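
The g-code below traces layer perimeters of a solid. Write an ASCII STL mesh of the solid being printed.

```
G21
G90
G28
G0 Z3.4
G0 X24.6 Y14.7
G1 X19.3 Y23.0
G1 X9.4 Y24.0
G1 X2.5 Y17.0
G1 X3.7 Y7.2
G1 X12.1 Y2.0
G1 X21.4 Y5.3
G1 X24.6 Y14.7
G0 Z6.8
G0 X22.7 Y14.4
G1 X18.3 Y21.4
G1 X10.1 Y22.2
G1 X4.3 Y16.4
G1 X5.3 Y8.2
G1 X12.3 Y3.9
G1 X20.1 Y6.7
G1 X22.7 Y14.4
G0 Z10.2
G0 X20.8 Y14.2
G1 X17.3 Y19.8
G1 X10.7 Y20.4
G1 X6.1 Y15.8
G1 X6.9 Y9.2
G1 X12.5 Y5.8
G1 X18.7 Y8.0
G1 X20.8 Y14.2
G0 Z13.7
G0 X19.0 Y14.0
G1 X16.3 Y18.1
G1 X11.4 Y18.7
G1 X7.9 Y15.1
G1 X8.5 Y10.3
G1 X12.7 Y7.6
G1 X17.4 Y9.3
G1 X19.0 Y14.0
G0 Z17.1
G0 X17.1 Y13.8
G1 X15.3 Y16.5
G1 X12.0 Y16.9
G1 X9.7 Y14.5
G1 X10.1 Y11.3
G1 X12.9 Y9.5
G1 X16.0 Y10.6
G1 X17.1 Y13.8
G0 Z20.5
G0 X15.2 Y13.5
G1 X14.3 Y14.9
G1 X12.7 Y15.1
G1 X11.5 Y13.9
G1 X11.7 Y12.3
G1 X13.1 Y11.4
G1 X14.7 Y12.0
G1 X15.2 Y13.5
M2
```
solid part
  facet normal 0.0000 0.0000 -1.0000
    outer loop
      vertex 8.8 25.8 0.0
      vertex 20.3 24.6 0.0
      vertex 26.5 14.9 0.0
    endloop
  endfacet
  facet normal 0.0000 0.0000 -1.0000
    outer loop
      vertex 0.7 17.6 0.0
      vertex 8.8 25.8 0.0
      vertex 26.5 14.9 0.0
    endloop
  endfacet
  facet normal 0.0000 0.0000 -1.0000
    outer loop
      vertex 2.1 6.2 0.0
      vertex 0.7 17.6 0.0
      vertex 26.5 14.9 0.0
    endloop
  endfacet
  facet normal 0.0000 0.0000 -1.0000
    outer loop
      vertex 11.9 0.1 0.0
      vertex 2.1 6.2 0.0
      vertex 26.5 14.9 0.0
    endloop
  endfacet
  facet normal 0.0000 0.0000 -1.0000
    outer loop
      vertex 22.8 4.0 0.0
      vertex 11.9 0.1 0.0
      vertex 26.5 14.9 0.0
    endloop
  endfacet
  facet normal 0.7532 0.4814 0.4482
    outer loop
      vertex 26.5 14.9 0.0
      vertex 20.3 24.6 0.0
      vertex 13.3 13.3 23.9
    endloop
  endfacet
  facet normal 0.0928 0.8894 0.4477
    outer loop
      vertex 20.3 24.6 0.0
      vertex 8.8 25.8 0.0
      vertex 13.3 13.3 23.9
    endloop
  endfacet
  facet normal -0.6359 0.6282 0.4483
    outer loop
      vertex 8.8 25.8 0.0
      vertex 0.7 17.6 0.0
      vertex 13.3 13.3 23.9
    endloop
  endfacet
  facet normal -0.8873 -0.1090 0.4482
    outer loop
      vertex 0.7 17.6 0.0
      vertex 2.1 6.2 0.0
      vertex 13.3 13.3 23.9
    endloop
  endfacet
  facet normal -0.4727 -0.7594 0.4471
    outer loop
      vertex 2.1 6.2 0.0
      vertex 11.9 0.1 0.0
      vertex 13.3 13.3 23.9
    endloop
  endfacet
  facet normal 0.3013 -0.8420 0.4474
    outer loop
      vertex 11.9 0.1 0.0
      vertex 22.8 4.0 0.0
      vertex 13.3 13.3 23.9
    endloop
  endfacet
  facet normal 0.8465 -0.2873 0.4483
    outer loop
      vertex 22.8 4.0 0.0
      vertex 26.5 14.9 0.0
      vertex 13.3 13.3 23.9
    endloop
  endfacet
endsolid part

The G0 Z moves step by Δz≈3.4 mm. The G1 loops shrink linearly with z, so the solid tapers from its base footprint up to z≈23.9. Closing with a flat bottom cap and the tapered top and triangulating gives 12 facets — a regular 7-sided pyramid, base circumscribed radius ≈ 13.3 mm, apex at z ≈ 23.9 mm.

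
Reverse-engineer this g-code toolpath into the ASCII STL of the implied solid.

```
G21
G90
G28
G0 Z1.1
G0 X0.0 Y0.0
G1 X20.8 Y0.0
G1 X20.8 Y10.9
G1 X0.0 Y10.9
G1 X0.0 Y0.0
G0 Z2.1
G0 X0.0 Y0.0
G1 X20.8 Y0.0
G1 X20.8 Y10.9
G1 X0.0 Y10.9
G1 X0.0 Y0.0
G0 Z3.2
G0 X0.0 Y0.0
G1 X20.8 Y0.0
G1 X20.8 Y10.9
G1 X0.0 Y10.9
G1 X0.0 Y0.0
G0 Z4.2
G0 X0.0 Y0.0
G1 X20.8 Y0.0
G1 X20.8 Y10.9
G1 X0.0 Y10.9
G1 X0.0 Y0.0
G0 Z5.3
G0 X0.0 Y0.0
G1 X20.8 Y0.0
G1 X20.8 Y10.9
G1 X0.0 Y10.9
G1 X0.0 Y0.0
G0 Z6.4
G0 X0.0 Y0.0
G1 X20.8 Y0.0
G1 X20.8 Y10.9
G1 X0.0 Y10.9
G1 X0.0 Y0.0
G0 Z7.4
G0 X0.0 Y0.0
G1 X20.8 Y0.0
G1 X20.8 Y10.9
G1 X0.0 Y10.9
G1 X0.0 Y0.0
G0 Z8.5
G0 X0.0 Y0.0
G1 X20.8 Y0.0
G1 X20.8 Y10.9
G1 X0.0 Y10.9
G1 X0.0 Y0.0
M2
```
solid part
  facet normal 0.0000 0.0000 -1.0000
    outer loop
      vertex 20.8 10.9 0.0
      vertex 20.8 0.0 0.0
      vertex 0.0 0.0 0.0
    endloop
  endfacet
  facet normal 0.0000 0.0000 -1.0000
    outer loop
      vertex 0.0 10.9 0.0
      vertex 20.8 10.9 0.0
      vertex 0.0 0.0 0.0
    endloop
  endfacet
  facet normal 0.0000 0.0000 1.0000
    outer loop
      vertex 0.0 0.0 8.5
      vertex 20.8 0.0 8.5
      vertex 20.8 10.9 8.5
    endloop
  endfacet
  facet normal 0.0000 0.0000 1.0000
    outer loop
      vertex 0.0 0.0 8.5
      vertex 20.8 10.9 8.5
      vertex 0.0 10.9 8.5
    endloop
  endfacet
  facet normal 0.0000 -1.0000 0.0000
    outer loop
      vertex 0.0 0.0 0.0
      vertex 20.8 0.0 0.0
      vertex 20.8 0.0 8.5
    endloop
  endfacet
  facet normal 0.0000 -1.0000 0.0000
    outer loop
      vertex 0.0 0.0 0.0
      vertex 20.8 0.0 8.5
      vertex 0.0 0.0 8.5
    endloop
  endfacet
  facet normal 0.0000 1.0000 0.0000
    outer loop
      vertex 20.8 10.9 8.5
      vertex 20.8 10.9 0.0
      vertex 0.0 10.9 0.0
    endloop
  endfacet
  facet normal 0.0000 1.0000 0.0000
    outer loop
      vertex 0.0 10.9 8.5
      vertex 20.8 10.9 8.5
      vertex 0.0 10.9 0.0
    endloop
  endfacet
  facet normal -1.0000 0.0000 0.0000
    outer loop
      vertex 0.0 10.9 8.5
      vertex 0.0 10.9 0.0
      vertex 0.0 0.0 0.0
    endloop
  endfacet
  facet normal -1.0000 0.0000 0.0000
    outer loop
      vertex 0.0 0.0 8.5
      vertex 0.0 10.9 8.5
      vertex 0.0 0.0 0.0
    endloop
  endfacet
  facet normal 1.0000 0.0000 0.0000
    outer loop
      vertex 20.8 0.0 0.0
      vertex 20.8 10.9 0.0
      vertex 20.8 10.9 8.5
    endloop
  endfacet
  facet normal 1.0000 0.0000 0.0000
    outer loop
      vertex 20.8 0.0 0.0
      vertex 20.8 10.9 8.5
      vertex 20.8 0.0 8.5
    endloop
  endfacet
endsolid part

The G0 Z moves step by Δz≈1.1 mm. Every layer's G1 loop is the same polygon, so the solid is a straight extrusion of it from z=0 to z≈8.5. Closing with flat bottom and top caps and triangulating gives 12 facets — a rectangular box, roughly 20.8 × 10.9 mm footprint and 8.5 mm tall.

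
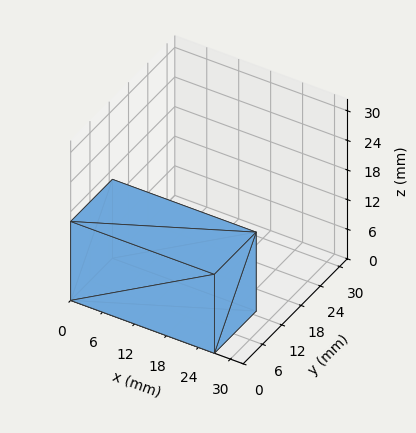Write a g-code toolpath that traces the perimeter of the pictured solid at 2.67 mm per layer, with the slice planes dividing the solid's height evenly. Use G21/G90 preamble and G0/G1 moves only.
Reading the render: the shape is a rectangular box, roughly 27 × 13 mm footprint and 16 mm tall (dimensions read to the nearest mm from the axis ticks). For the g-code, the solid's height is divided into equal slices at the stated Δz and each level perimeter traced with G1 moves after a G0 lift.

; perimeter-only toolpath
G21 ; units = mm
G90 ; absolute positioning
G28 ; home
; layer 1
G0 Z2.67
G0 X0.00 Y0.00
G1 X27.00 Y0.00
G1 X27.00 Y13.00
G1 X0.00 Y13.00
G1 X0.00 Y0.00
; layer 2
G0 Z5.33
G0 X0.00 Y0.00
G1 X27.00 Y0.00
G1 X27.00 Y13.00
G1 X0.00 Y13.00
G1 X0.00 Y0.00
; layer 3
G0 Z8.00
G0 X0.00 Y0.00
G1 X27.00 Y0.00
G1 X27.00 Y13.00
G1 X0.00 Y13.00
G1 X0.00 Y0.00
; layer 4
G0 Z10.67
G0 X0.00 Y0.00
G1 X27.00 Y0.00
G1 X27.00 Y13.00
G1 X0.00 Y13.00
G1 X0.00 Y0.00
; layer 5
G0 Z13.33
G0 X0.00 Y0.00
G1 X27.00 Y0.00
G1 X27.00 Y13.00
G1 X0.00 Y13.00
G1 X0.00 Y0.00
; layer 6
G0 Z16.00
G0 X0.00 Y0.00
G1 X27.00 Y0.00
G1 X27.00 Y13.00
G1 X0.00 Y13.00
G1 X0.00 Y0.00
M2 ; end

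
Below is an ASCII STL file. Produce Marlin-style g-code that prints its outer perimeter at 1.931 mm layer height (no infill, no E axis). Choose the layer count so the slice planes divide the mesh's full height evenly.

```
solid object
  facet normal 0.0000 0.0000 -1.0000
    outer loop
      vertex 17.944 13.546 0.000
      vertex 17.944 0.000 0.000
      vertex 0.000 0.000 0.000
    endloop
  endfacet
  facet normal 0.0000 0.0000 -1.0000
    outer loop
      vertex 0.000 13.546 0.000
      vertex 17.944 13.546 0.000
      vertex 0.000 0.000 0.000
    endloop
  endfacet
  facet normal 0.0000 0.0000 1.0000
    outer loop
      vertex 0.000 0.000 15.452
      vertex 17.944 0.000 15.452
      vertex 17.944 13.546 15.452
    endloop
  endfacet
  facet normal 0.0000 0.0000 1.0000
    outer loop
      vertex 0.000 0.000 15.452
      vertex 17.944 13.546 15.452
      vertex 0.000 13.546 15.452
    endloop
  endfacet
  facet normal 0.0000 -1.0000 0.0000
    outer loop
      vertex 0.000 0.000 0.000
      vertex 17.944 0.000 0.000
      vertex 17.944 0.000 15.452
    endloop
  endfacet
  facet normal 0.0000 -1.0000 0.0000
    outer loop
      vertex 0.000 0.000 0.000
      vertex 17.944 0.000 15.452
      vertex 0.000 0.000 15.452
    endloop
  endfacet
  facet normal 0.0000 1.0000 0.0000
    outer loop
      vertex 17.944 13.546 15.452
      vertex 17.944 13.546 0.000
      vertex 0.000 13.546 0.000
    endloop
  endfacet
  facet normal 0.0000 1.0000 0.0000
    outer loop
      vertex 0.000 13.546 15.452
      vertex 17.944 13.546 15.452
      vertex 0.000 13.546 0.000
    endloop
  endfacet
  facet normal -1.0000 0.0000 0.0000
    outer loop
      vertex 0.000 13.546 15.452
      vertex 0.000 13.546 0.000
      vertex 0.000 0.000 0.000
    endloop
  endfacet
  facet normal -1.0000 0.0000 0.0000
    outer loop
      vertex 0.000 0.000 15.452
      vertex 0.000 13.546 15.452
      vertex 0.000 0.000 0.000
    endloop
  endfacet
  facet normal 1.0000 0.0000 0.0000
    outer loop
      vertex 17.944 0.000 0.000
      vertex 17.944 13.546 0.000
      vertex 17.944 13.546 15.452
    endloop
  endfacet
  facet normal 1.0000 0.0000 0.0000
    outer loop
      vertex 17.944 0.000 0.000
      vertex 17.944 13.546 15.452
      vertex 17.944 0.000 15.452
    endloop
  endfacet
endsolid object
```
; perimeter-only toolpath
G21 ; units = mm
G90 ; absolute positioning
G28 ; home
; layer 1
G0 Z1.931
G0 X0.000 Y0.000
G1 X17.944 Y0.000
G1 X17.944 Y13.546
G1 X0.000 Y13.546
G1 X0.000 Y0.000
; layer 2
G0 Z3.863
G0 X0.000 Y0.000
G1 X17.944 Y0.000
G1 X17.944 Y13.546
G1 X0.000 Y13.546
G1 X0.000 Y0.000
; layer 3
G0 Z5.795
G0 X0.000 Y0.000
G1 X17.944 Y0.000
G1 X17.944 Y13.546
G1 X0.000 Y13.546
G1 X0.000 Y0.000
; layer 4
G0 Z7.726
G0 X0.000 Y0.000
G1 X17.944 Y0.000
G1 X17.944 Y13.546
G1 X0.000 Y13.546
G1 X0.000 Y0.000
; layer 5
G0 Z9.658
G0 X0.000 Y0.000
G1 X17.944 Y0.000
G1 X17.944 Y13.546
G1 X0.000 Y13.546
G1 X0.000 Y0.000
; layer 6
G0 Z11.589
G0 X0.000 Y0.000
G1 X17.944 Y0.000
G1 X17.944 Y13.546
G1 X0.000 Y13.546
G1 X0.000 Y0.000
; layer 7
G0 Z13.521
G0 X0.000 Y0.000
G1 X17.944 Y0.000
G1 X17.944 Y13.546
G1 X0.000 Y13.546
G1 X0.000 Y0.000
; layer 8
G0 Z15.452
G0 X0.000 Y0.000
G1 X17.944 Y0.000
G1 X17.944 Y13.546
G1 X0.000 Y13.546
G1 X0.000 Y0.000
M2 ; end

The solid is a rectangular box, roughly 17.9 × 13.5 mm footprint and 15.5 mm tall. Slicing at Δz = 1.931 mm — 8 equal slices spanning the solid's height, so layer i sits at z = i·h/8 — gives 8 non-empty perimeters. Each is a 4-segment closed polygon; G0 lifts to the layer z and rapids to the start vertex, then G1 traces the edges.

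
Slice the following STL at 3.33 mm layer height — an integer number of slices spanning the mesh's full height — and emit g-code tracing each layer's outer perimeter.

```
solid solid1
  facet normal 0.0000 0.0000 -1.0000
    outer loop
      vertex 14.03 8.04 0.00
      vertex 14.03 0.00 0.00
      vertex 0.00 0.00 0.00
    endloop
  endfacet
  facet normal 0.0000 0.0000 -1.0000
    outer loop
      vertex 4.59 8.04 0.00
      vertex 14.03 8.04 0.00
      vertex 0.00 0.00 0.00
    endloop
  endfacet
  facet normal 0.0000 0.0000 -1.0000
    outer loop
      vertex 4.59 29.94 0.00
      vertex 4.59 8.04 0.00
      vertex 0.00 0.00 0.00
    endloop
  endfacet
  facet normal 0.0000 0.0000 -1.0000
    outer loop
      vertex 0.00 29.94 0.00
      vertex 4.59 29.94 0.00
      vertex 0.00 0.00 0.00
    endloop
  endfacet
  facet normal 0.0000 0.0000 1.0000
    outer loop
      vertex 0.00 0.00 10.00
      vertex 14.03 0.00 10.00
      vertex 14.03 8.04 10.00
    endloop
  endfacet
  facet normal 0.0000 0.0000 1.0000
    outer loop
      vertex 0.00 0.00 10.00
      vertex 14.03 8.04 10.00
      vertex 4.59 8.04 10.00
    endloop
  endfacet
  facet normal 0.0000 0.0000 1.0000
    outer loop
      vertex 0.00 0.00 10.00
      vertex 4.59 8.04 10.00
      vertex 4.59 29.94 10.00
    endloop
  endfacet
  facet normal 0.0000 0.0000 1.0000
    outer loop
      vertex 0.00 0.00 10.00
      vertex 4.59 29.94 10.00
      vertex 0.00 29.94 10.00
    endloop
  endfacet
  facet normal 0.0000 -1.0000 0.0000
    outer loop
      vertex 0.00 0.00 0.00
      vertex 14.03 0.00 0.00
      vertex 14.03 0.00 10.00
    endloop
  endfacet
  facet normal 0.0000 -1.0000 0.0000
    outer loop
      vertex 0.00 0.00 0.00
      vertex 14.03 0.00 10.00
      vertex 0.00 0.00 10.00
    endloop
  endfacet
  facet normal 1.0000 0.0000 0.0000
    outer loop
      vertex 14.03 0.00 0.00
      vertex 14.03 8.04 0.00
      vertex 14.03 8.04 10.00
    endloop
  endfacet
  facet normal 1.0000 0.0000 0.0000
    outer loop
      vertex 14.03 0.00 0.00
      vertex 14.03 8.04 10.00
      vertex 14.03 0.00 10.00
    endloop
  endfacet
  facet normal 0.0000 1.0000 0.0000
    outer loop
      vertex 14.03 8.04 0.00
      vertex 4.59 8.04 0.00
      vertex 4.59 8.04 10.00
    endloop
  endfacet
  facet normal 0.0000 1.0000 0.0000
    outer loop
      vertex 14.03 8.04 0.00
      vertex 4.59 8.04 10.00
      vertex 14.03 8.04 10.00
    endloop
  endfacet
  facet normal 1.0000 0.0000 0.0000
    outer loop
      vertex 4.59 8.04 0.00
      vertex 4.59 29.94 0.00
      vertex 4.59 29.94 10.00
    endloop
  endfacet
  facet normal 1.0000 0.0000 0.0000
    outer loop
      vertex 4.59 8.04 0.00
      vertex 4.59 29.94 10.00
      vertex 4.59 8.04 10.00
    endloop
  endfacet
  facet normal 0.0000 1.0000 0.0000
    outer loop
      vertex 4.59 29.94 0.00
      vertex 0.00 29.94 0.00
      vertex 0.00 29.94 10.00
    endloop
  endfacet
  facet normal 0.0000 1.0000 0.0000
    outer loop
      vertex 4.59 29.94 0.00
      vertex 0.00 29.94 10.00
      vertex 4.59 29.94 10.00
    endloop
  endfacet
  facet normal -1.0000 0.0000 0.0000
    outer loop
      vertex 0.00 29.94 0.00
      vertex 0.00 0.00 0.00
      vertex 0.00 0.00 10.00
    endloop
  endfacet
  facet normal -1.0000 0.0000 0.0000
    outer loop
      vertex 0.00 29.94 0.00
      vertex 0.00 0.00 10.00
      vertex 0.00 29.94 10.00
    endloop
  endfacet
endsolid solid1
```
; perimeter-only toolpath
G21 ; units = mm
G90 ; absolute positioning
G28 ; home
; layer 1
G0 Z3.33
G0 X0.00 Y0.00
G1 X14.03 Y0.00
G1 X14.03 Y8.04
G1 X4.59 Y8.04
G1 X4.59 Y29.94
G1 X0.00 Y29.94
G1 X0.00 Y0.00
; layer 2
G0 Z6.67
G0 X0.00 Y0.00
G1 X14.03 Y0.00
G1 X14.03 Y8.04
G1 X4.59 Y8.04
G1 X4.59 Y29.94
G1 X0.00 Y29.94
G1 X0.00 Y0.00
; layer 3
G0 Z10.00
G0 X0.00 Y0.00
G1 X14.03 Y0.00
G1 X14.03 Y8.04
G1 X4.59 Y8.04
G1 X4.59 Y29.94
G1 X0.00 Y29.94
G1 X0.00 Y0.00
M2 ; end

The solid is an L-shaped prism: outer 14 × 29.9 mm, arm thicknesses ≈ 8.04 mm (horizontal) and 4.59 mm (vertical), extruded 10 mm in z. Slicing at Δz = 3.33 mm — 3 equal slices spanning the solid's height, so layer i sits at z = i·h/3 — gives 3 non-empty perimeters. Each is a 6-segment closed polygon; G0 lifts to the layer z and rapids to the start vertex, then G1 traces the edges.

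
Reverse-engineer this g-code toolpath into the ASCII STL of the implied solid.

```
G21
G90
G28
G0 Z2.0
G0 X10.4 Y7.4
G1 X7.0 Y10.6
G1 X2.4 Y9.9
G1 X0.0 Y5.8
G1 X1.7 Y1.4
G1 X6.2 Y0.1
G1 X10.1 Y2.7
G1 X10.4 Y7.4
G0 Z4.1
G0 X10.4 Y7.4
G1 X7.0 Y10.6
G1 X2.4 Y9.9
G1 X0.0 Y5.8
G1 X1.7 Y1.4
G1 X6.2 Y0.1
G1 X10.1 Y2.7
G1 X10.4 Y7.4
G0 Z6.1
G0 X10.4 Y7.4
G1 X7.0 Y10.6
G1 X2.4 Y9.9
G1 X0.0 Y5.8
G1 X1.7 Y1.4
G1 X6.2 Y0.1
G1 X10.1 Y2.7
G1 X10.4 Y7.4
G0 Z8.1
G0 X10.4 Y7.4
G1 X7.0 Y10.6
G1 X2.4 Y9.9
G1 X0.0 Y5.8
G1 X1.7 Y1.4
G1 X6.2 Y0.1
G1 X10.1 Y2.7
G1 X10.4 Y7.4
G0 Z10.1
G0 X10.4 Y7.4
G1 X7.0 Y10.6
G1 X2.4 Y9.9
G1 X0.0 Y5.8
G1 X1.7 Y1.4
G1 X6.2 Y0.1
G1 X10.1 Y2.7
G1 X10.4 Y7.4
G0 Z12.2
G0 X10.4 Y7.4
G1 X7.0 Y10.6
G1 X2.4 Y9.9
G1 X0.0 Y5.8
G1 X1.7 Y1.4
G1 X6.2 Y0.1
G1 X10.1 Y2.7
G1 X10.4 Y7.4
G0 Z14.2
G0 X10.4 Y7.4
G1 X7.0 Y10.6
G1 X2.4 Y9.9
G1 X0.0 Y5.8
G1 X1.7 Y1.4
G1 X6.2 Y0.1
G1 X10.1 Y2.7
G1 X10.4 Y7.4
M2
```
solid part
  facet normal 0.0000 0.0000 -1.0000
    outer loop
      vertex 2.4 9.9 0.0
      vertex 7.0 10.6 0.0
      vertex 10.4 7.4 0.0
    endloop
  endfacet
  facet normal 0.0000 0.0000 -1.0000
    outer loop
      vertex 0.0 5.8 0.0
      vertex 2.4 9.9 0.0
      vertex 10.4 7.4 0.0
    endloop
  endfacet
  facet normal 0.0000 0.0000 -1.0000
    outer loop
      vertex 1.7 1.4 0.0
      vertex 0.0 5.8 0.0
      vertex 10.4 7.4 0.0
    endloop
  endfacet
  facet normal 0.0000 0.0000 -1.0000
    outer loop
      vertex 6.2 0.1 0.0
      vertex 1.7 1.4 0.0
      vertex 10.4 7.4 0.0
    endloop
  endfacet
  facet normal 0.0000 0.0000 -1.0000
    outer loop
      vertex 10.1 2.7 0.0
      vertex 6.2 0.1 0.0
      vertex 10.4 7.4 0.0
    endloop
  endfacet
  facet normal 0.0000 0.0000 1.0000
    outer loop
      vertex 10.4 7.4 14.2
      vertex 7.0 10.6 14.2
      vertex 2.4 9.9 14.2
    endloop
  endfacet
  facet normal 0.0000 0.0000 1.0000
    outer loop
      vertex 10.4 7.4 14.2
      vertex 2.4 9.9 14.2
      vertex 0.0 5.8 14.2
    endloop
  endfacet
  facet normal 0.0000 0.0000 1.0000
    outer loop
      vertex 10.4 7.4 14.2
      vertex 0.0 5.8 14.2
      vertex 1.7 1.4 14.2
    endloop
  endfacet
  facet normal 0.0000 0.0000 1.0000
    outer loop
      vertex 10.4 7.4 14.2
      vertex 1.7 1.4 14.2
      vertex 6.2 0.1 14.2
    endloop
  endfacet
  facet normal 0.0000 0.0000 1.0000
    outer loop
      vertex 10.4 7.4 14.2
      vertex 6.2 0.1 14.2
      vertex 10.1 2.7 14.2
    endloop
  endfacet
  facet normal 0.6854 0.7282 0.0000
    outer loop
      vertex 10.4 7.4 0.0
      vertex 7.0 10.6 0.0
      vertex 7.0 10.6 14.2
    endloop
  endfacet
  facet normal 0.6854 0.7282 0.0000
    outer loop
      vertex 10.4 7.4 0.0
      vertex 7.0 10.6 14.2
      vertex 10.4 7.4 14.2
    endloop
  endfacet
  facet normal -0.1504 0.9886 0.0000
    outer loop
      vertex 7.0 10.6 0.0
      vertex 2.4 9.9 0.0
      vertex 2.4 9.9 14.2
    endloop
  endfacet
  facet normal -0.1504 0.9886 0.0000
    outer loop
      vertex 7.0 10.6 0.0
      vertex 2.4 9.9 14.2
      vertex 7.0 10.6 14.2
    endloop
  endfacet
  facet normal -0.8630 0.5052 0.0000
    outer loop
      vertex 2.4 9.9 0.0
      vertex 0.0 5.8 0.0
      vertex 0.0 5.8 14.2
    endloop
  endfacet
  facet normal -0.8630 0.5052 0.0000
    outer loop
      vertex 2.4 9.9 0.0
      vertex 0.0 5.8 14.2
      vertex 2.4 9.9 14.2
    endloop
  endfacet
  facet normal -0.9328 -0.3604 0.0000
    outer loop
      vertex 0.0 5.8 0.0
      vertex 1.7 1.4 0.0
      vertex 1.7 1.4 14.2
    endloop
  endfacet
  facet normal -0.9328 -0.3604 0.0000
    outer loop
      vertex 0.0 5.8 0.0
      vertex 1.7 1.4 14.2
      vertex 0.0 5.8 14.2
    endloop
  endfacet
  facet normal -0.2775 -0.9607 0.0000
    outer loop
      vertex 1.7 1.4 0.0
      vertex 6.2 0.1 0.0
      vertex 6.2 0.1 14.2
    endloop
  endfacet
  facet normal -0.2775 -0.9607 0.0000
    outer loop
      vertex 1.7 1.4 0.0
      vertex 6.2 0.1 14.2
      vertex 1.7 1.4 14.2
    endloop
  endfacet
  facet normal 0.5547 -0.8321 0.0000
    outer loop
      vertex 6.2 0.1 0.0
      vertex 10.1 2.7 0.0
      vertex 10.1 2.7 14.2
    endloop
  endfacet
  facet normal 0.5547 -0.8321 0.0000
    outer loop
      vertex 6.2 0.1 0.0
      vertex 10.1 2.7 14.2
      vertex 6.2 0.1 14.2
    endloop
  endfacet
  facet normal 0.9980 -0.0637 0.0000
    outer loop
      vertex 10.1 2.7 0.0
      vertex 10.4 7.4 0.0
      vertex 10.4 7.4 14.2
    endloop
  endfacet
  facet normal 0.9980 -0.0637 0.0000
    outer loop
      vertex 10.1 2.7 0.0
      vertex 10.4 7.4 14.2
      vertex 10.1 2.7 14.2
    endloop
  endfacet
endsolid part

The G0 Z moves step by Δz≈2.0 mm. Every layer's G1 loop is the same polygon, so the solid is a straight extrusion of it from z=0 to z≈14.2. Closing with flat bottom and top caps and triangulating gives 24 facets — a regular 7-sided prism (a cylinder approximated with 7 flat sides), circumscribed radius ≈ 5.4 mm, height ≈ 14.2 mm.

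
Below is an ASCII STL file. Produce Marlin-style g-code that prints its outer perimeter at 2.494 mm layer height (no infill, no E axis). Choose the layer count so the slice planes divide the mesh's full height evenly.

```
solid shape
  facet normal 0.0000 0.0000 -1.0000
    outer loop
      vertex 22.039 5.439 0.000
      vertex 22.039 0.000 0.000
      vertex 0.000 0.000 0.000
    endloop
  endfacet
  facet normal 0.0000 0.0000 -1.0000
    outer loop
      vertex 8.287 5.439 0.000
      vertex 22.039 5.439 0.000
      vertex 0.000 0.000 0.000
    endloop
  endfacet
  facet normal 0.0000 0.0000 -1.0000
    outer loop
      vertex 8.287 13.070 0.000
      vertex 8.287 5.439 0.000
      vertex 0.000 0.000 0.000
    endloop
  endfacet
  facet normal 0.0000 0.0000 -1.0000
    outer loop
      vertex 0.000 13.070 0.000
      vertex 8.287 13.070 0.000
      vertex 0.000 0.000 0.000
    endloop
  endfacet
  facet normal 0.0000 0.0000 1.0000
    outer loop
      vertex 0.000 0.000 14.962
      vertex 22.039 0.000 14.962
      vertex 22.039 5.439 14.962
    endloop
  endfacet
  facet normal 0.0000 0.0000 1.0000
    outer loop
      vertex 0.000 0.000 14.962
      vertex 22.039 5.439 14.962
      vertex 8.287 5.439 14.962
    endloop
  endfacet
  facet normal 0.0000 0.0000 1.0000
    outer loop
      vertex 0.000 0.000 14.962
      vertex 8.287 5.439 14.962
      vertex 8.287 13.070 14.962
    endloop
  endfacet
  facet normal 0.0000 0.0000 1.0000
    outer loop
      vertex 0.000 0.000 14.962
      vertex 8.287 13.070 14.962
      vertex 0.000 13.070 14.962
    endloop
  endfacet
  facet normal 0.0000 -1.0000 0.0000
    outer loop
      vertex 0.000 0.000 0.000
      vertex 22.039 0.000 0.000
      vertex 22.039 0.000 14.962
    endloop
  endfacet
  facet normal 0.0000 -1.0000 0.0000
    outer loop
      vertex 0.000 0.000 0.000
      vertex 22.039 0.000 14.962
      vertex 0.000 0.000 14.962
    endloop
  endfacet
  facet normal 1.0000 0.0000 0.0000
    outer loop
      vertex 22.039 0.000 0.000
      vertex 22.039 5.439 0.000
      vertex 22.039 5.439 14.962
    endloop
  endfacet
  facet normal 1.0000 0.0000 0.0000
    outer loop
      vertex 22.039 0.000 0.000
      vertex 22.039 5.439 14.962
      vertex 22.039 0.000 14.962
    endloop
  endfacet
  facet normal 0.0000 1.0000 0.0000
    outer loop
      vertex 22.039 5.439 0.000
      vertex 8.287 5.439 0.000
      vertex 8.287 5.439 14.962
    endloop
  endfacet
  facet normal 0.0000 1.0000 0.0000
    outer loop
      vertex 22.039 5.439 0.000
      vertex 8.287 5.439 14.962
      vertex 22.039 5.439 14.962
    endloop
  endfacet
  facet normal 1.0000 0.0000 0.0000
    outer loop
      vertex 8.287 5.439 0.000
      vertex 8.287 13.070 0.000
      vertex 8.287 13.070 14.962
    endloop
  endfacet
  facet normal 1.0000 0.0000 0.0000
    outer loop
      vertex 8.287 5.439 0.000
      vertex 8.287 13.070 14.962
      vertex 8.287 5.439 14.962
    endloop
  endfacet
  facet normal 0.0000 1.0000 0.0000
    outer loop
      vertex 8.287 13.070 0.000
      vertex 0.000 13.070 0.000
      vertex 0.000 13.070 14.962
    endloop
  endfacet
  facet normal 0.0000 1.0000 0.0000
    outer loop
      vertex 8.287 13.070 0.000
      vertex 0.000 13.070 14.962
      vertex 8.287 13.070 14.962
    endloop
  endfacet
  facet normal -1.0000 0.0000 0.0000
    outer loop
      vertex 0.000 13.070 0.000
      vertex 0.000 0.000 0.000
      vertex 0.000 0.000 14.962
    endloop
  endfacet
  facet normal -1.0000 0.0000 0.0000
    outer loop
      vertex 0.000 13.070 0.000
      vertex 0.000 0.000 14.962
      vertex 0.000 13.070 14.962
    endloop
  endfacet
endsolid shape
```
; perimeter-only toolpath
G21 ; units = mm
G90 ; absolute positioning
G28 ; home
; layer 1
G0 Z2.494
G0 X0.000 Y0.000
G1 X22.039 Y0.000
G1 X22.039 Y5.439
G1 X8.287 Y5.439
G1 X8.287 Y13.070
G1 X0.000 Y13.070
G1 X0.000 Y0.000
; layer 2
G0 Z4.987
G0 X0.000 Y0.000
G1 X22.039 Y0.000
G1 X22.039 Y5.439
G1 X8.287 Y5.439
G1 X8.287 Y13.070
G1 X0.000 Y13.070
G1 X0.000 Y0.000
; layer 3
G0 Z7.481
G0 X0.000 Y0.000
G1 X22.039 Y0.000
G1 X22.039 Y5.439
G1 X8.287 Y5.439
G1 X8.287 Y13.070
G1 X0.000 Y13.070
G1 X0.000 Y0.000
; layer 4
G0 Z9.975
G0 X0.000 Y0.000
G1 X22.039 Y0.000
G1 X22.039 Y5.439
G1 X8.287 Y5.439
G1 X8.287 Y13.070
G1 X0.000 Y13.070
G1 X0.000 Y0.000
; layer 5
G0 Z12.468
G0 X0.000 Y0.000
G1 X22.039 Y0.000
G1 X22.039 Y5.439
G1 X8.287 Y5.439
G1 X8.287 Y13.070
G1 X0.000 Y13.070
G1 X0.000 Y0.000
; layer 6
G0 Z14.962
G0 X0.000 Y0.000
G1 X22.039 Y0.000
G1 X22.039 Y5.439
G1 X8.287 Y5.439
G1 X8.287 Y13.070
G1 X0.000 Y13.070
G1 X0.000 Y0.000
M2 ; end

The solid is an L-shaped prism: outer 22 × 13.1 mm, arm thicknesses ≈ 5.44 mm (horizontal) and 8.29 mm (vertical), extruded 15 mm in z. Slicing at Δz = 2.494 mm — 6 equal slices spanning the solid's height, so layer i sits at z = i·h/6 — gives 6 non-empty perimeters. Each is a 6-segment closed polygon; G0 lifts to the layer z and rapids to the start vertex, then G1 traces the edges.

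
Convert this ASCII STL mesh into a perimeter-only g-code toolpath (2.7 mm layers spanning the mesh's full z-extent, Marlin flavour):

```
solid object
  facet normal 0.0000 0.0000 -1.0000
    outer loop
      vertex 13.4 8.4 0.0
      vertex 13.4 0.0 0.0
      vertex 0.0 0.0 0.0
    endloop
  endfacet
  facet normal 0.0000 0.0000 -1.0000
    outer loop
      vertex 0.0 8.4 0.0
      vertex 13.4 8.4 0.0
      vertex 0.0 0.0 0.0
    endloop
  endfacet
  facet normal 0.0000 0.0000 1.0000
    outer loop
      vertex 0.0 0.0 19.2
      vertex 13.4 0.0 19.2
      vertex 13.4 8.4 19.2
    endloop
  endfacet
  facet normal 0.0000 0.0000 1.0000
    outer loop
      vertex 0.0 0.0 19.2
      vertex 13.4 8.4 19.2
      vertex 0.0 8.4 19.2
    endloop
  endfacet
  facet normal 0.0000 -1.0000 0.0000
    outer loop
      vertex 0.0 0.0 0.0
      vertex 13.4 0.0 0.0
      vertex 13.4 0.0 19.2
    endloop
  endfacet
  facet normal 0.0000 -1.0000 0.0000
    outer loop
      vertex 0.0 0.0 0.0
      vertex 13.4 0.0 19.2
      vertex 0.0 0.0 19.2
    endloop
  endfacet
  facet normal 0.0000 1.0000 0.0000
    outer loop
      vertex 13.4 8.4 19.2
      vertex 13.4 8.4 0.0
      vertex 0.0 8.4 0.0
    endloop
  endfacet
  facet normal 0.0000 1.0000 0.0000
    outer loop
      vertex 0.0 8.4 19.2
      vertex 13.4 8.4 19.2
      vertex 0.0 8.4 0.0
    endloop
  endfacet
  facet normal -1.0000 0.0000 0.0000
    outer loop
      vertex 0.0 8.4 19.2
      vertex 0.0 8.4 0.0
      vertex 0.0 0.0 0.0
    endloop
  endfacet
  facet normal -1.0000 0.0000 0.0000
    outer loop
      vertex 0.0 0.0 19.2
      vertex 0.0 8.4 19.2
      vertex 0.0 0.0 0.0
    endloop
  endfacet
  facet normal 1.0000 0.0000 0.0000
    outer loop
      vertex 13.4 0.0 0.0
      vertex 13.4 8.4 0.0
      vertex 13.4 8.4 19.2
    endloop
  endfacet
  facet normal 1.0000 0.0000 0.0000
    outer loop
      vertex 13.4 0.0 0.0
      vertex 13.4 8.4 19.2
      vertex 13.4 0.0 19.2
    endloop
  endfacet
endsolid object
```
; perimeter-only toolpath
G21 ; units = mm
G90 ; absolute positioning
G28 ; home
; layer 1
G0 Z2.7
G0 X0.0 Y0.0
G1 X13.4 Y0.0
G1 X13.4 Y8.4
G1 X0.0 Y8.4
G1 X0.0 Y0.0
; layer 2
G0 Z5.5
G0 X0.0 Y0.0
G1 X13.4 Y0.0
G1 X13.4 Y8.4
G1 X0.0 Y8.4
G1 X0.0 Y0.0
; layer 3
G0 Z8.2
G0 X0.0 Y0.0
G1 X13.4 Y0.0
G1 X13.4 Y8.4
G1 X0.0 Y8.4
G1 X0.0 Y0.0
; layer 4
G0 Z11.0
G0 X0.0 Y0.0
G1 X13.4 Y0.0
G1 X13.4 Y8.4
G1 X0.0 Y8.4
G1 X0.0 Y0.0
; layer 5
G0 Z13.7
G0 X0.0 Y0.0
G1 X13.4 Y0.0
G1 X13.4 Y8.4
G1 X0.0 Y8.4
G1 X0.0 Y0.0
; layer 6
G0 Z16.5
G0 X0.0 Y0.0
G1 X13.4 Y0.0
G1 X13.4 Y8.4
G1 X0.0 Y8.4
G1 X0.0 Y0.0
; layer 7
G0 Z19.2
G0 X0.0 Y0.0
G1 X13.4 Y0.0
G1 X13.4 Y8.4
G1 X0.0 Y8.4
G1 X0.0 Y0.0
M2 ; end

The solid is a rectangular box, roughly 13.4 × 8.4 mm footprint and 19.2 mm tall. Slicing at Δz = 2.7 mm — 7 equal slices spanning the solid's height, so layer i sits at z = i·h/7 — gives 7 non-empty perimeters. Each is a 4-segment closed polygon; G0 lifts to the layer z and rapids to the start vertex, then G1 traces the edges.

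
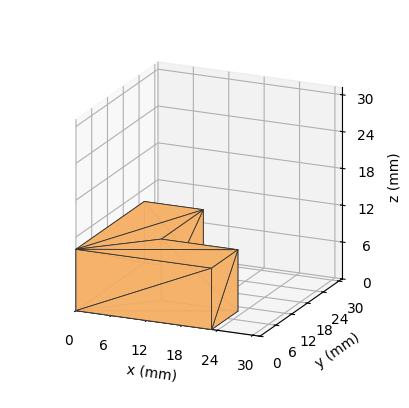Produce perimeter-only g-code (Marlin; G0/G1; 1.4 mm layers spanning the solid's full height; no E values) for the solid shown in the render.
Reading the render: the shape is an L-shaped prism: outer 23 × 26 mm, arm thicknesses ≈ 10 mm (horizontal) and 10 mm (vertical), extruded 10 mm in z (dimensions read to the nearest mm from the axis ticks). For the g-code, the solid's height is divided into equal slices at the stated Δz and each level perimeter traced with G1 moves after a G0 lift.

; perimeter-only toolpath
G21 ; units = mm
G90 ; absolute positioning
G28 ; home
; layer 1
G0 Z1.4
G0 X0.0 Y0.0
G1 X23.0 Y0.0
G1 X23.0 Y10.0
G1 X10.0 Y10.0
G1 X10.0 Y26.0
G1 X0.0 Y26.0
G1 X0.0 Y0.0
; layer 2
G0 Z2.9
G0 X0.0 Y0.0
G1 X23.0 Y0.0
G1 X23.0 Y10.0
G1 X10.0 Y10.0
G1 X10.0 Y26.0
G1 X0.0 Y26.0
G1 X0.0 Y0.0
; layer 3
G0 Z4.3
G0 X0.0 Y0.0
G1 X23.0 Y0.0
G1 X23.0 Y10.0
G1 X10.0 Y10.0
G1 X10.0 Y26.0
G1 X0.0 Y26.0
G1 X0.0 Y0.0
; layer 4
G0 Z5.7
G0 X0.0 Y0.0
G1 X23.0 Y0.0
G1 X23.0 Y10.0
G1 X10.0 Y10.0
G1 X10.0 Y26.0
G1 X0.0 Y26.0
G1 X0.0 Y0.0
; layer 5
G0 Z7.1
G0 X0.0 Y0.0
G1 X23.0 Y0.0
G1 X23.0 Y10.0
G1 X10.0 Y10.0
G1 X10.0 Y26.0
G1 X0.0 Y26.0
G1 X0.0 Y0.0
; layer 6
G0 Z8.6
G0 X0.0 Y0.0
G1 X23.0 Y0.0
G1 X23.0 Y10.0
G1 X10.0 Y10.0
G1 X10.0 Y26.0
G1 X0.0 Y26.0
G1 X0.0 Y0.0
; layer 7
G0 Z10.0
G0 X0.0 Y0.0
G1 X23.0 Y0.0
G1 X23.0 Y10.0
G1 X10.0 Y10.0
G1 X10.0 Y26.0
G1 X0.0 Y26.0
G1 X0.0 Y0.0
M2 ; end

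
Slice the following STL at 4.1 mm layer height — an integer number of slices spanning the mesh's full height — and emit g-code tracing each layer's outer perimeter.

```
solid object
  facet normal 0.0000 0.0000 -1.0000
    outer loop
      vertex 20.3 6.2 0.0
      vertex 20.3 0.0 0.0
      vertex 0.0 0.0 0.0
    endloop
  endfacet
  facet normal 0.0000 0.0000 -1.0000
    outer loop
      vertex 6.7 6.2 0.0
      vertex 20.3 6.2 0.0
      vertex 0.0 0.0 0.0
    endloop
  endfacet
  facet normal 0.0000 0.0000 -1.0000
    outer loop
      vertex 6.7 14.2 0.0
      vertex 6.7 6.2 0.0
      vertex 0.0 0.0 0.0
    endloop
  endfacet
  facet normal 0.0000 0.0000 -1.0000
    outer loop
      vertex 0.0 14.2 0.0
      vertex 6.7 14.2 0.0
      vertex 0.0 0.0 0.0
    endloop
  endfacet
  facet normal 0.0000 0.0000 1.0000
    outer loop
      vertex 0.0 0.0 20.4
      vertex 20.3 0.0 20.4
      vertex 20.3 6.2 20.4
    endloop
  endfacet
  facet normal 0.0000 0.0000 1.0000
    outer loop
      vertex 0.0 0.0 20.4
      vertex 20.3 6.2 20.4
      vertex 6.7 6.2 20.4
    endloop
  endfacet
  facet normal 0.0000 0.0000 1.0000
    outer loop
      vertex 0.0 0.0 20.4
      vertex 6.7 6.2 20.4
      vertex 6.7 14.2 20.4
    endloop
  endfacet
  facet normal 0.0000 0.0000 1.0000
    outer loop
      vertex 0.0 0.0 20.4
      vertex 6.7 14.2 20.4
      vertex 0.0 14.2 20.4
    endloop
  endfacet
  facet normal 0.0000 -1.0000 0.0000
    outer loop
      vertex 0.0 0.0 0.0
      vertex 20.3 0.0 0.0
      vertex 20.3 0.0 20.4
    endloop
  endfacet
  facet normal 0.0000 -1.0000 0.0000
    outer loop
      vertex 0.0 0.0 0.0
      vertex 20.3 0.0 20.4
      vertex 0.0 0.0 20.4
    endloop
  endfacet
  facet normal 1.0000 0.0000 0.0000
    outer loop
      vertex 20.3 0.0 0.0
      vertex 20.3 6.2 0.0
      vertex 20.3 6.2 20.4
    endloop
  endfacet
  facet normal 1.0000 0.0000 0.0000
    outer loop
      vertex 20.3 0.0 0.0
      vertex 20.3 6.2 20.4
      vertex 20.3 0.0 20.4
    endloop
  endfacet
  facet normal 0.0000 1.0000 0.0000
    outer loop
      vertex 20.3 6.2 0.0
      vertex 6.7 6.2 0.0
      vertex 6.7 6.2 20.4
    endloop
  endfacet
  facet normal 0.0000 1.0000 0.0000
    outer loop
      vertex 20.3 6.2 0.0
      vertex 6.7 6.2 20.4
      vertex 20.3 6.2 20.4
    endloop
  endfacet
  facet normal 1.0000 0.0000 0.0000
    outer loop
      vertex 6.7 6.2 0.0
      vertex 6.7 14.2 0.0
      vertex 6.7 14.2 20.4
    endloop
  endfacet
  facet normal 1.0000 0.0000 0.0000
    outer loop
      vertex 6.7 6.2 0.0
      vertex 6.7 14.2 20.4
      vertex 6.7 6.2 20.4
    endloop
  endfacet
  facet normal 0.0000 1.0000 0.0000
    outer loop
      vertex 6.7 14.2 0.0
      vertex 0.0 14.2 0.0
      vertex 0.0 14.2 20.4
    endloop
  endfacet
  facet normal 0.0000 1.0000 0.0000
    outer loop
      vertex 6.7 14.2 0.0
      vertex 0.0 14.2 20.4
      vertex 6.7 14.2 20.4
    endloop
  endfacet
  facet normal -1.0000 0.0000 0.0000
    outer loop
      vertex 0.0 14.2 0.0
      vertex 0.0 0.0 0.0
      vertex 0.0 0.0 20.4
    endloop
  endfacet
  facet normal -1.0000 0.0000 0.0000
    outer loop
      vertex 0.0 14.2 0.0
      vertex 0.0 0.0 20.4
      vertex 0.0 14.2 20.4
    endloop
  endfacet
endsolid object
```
; perimeter-only toolpath
G21 ; units = mm
G90 ; absolute positioning
G28 ; home
; layer 1
G0 Z4.1
G0 X0.0 Y0.0
G1 X20.3 Y0.0
G1 X20.3 Y6.2
G1 X6.7 Y6.2
G1 X6.7 Y14.2
G1 X0.0 Y14.2
G1 X0.0 Y0.0
; layer 2
G0 Z8.2
G0 X0.0 Y0.0
G1 X20.3 Y0.0
G1 X20.3 Y6.2
G1 X6.7 Y6.2
G1 X6.7 Y14.2
G1 X0.0 Y14.2
G1 X0.0 Y0.0
; layer 3
G0 Z12.2
G0 X0.0 Y0.0
G1 X20.3 Y0.0
G1 X20.3 Y6.2
G1 X6.7 Y6.2
G1 X6.7 Y14.2
G1 X0.0 Y14.2
G1 X0.0 Y0.0
; layer 4
G0 Z16.3
G0 X0.0 Y0.0
G1 X20.3 Y0.0
G1 X20.3 Y6.2
G1 X6.7 Y6.2
G1 X6.7 Y14.2
G1 X0.0 Y14.2
G1 X0.0 Y0.0
; layer 5
G0 Z20.4
G0 X0.0 Y0.0
G1 X20.3 Y0.0
G1 X20.3 Y6.2
G1 X6.7 Y6.2
G1 X6.7 Y14.2
G1 X0.0 Y14.2
G1 X0.0 Y0.0
M2 ; end

The solid is an L-shaped prism: outer 20.3 × 14.2 mm, arm thicknesses ≈ 6.2 mm (horizontal) and 6.7 mm (vertical), extruded 20.4 mm in z. Slicing at Δz = 4.1 mm — 5 equal slices spanning the solid's height, so layer i sits at z = i·h/5 — gives 5 non-empty perimeters. Each is a 6-segment closed polygon; G0 lifts to the layer z and rapids to the start vertex, then G1 traces the edges.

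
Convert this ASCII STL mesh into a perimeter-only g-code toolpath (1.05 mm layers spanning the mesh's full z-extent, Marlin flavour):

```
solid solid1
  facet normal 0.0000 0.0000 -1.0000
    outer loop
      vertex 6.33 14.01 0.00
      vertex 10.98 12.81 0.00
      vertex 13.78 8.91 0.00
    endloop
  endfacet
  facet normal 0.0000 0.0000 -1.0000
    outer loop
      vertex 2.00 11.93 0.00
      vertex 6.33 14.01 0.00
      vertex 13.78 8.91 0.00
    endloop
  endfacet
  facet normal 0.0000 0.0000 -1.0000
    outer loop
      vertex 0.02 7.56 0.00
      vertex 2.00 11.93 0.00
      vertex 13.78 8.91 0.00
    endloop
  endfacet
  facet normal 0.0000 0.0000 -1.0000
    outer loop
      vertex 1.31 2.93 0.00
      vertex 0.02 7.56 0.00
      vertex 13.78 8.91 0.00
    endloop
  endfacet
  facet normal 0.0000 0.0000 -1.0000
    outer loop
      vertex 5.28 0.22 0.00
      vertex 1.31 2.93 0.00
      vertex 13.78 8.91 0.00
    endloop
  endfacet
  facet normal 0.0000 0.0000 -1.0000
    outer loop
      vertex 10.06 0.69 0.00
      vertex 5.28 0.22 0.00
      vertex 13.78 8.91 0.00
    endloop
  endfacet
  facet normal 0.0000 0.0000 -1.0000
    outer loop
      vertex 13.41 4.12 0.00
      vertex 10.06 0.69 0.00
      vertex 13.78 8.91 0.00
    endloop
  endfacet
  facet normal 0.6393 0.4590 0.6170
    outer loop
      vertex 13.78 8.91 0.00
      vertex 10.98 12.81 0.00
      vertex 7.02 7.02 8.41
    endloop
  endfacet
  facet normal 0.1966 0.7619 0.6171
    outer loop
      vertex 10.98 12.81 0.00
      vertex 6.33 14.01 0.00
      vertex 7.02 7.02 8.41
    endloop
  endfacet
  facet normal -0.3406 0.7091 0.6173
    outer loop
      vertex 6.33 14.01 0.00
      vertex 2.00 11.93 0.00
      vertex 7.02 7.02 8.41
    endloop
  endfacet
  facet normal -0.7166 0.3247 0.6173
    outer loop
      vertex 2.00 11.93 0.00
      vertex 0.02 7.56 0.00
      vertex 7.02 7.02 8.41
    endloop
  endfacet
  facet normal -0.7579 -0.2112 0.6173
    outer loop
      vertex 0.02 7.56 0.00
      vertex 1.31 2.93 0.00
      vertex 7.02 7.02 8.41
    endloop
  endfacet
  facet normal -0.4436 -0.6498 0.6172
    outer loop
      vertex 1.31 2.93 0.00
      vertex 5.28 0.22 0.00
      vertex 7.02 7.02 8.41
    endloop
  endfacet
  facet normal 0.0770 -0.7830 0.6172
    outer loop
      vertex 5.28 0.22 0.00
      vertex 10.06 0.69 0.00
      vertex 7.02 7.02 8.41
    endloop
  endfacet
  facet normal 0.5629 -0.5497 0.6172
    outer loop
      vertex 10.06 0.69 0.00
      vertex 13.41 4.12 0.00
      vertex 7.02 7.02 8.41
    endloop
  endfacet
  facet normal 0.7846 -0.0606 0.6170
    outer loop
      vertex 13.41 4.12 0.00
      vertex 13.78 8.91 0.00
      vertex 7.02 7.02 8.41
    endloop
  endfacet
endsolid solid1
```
; perimeter-only toolpath
G21 ; units = mm
G90 ; absolute positioning
G28 ; home
; layer 1
G0 Z1.05
G0 X12.93 Y8.67
G1 X10.48 Y12.09
G1 X6.42 Y13.14
G1 X2.63 Y11.32
G1 X0.89 Y7.49
G1 X2.02 Y3.44
G1 X5.50 Y1.07
G1 X9.68 Y1.48
G1 X12.61 Y4.48
G1 X12.93 Y8.67
; layer 2
G0 Z2.10
G0 X12.09 Y8.44
G1 X9.99 Y11.36
G1 X6.50 Y12.26
G1 X3.25 Y10.70
G1 X1.77 Y7.42
G1 X2.74 Y3.95
G1 X5.71 Y1.92
G1 X9.30 Y2.27
G1 X11.81 Y4.84
G1 X12.09 Y8.44
; layer 3
G0 Z3.15
G0 X11.24 Y8.20
G1 X9.50 Y10.64
G1 X6.59 Y11.39
G1 X3.88 Y10.09
G1 X2.65 Y7.36
G1 X3.45 Y4.46
G1 X5.93 Y2.77
G1 X8.92 Y3.06
G1 X11.01 Y5.21
G1 X11.24 Y8.20
; layer 4
G0 Z4.21
G0 X10.40 Y7.96
G1 X9.00 Y9.91
G1 X6.67 Y10.52
G1 X4.51 Y9.47
G1 X3.52 Y7.29
G1 X4.17 Y4.97
G1 X6.15 Y3.62
G1 X8.54 Y3.85
G1 X10.21 Y5.57
G1 X10.40 Y7.96
; layer 5
G0 Z5.26
G0 X9.55 Y7.73
G1 X8.50 Y9.19
G1 X6.76 Y9.64
G1 X5.14 Y8.86
G1 X4.39 Y7.22
G1 X4.88 Y5.49
G1 X6.37 Y4.47
G1 X8.16 Y4.65
G1 X9.42 Y5.93
G1 X9.55 Y7.73
; layer 6
G0 Z6.31
G0 X8.71 Y7.49
G1 X8.01 Y8.47
G1 X6.85 Y8.77
G1 X5.76 Y8.25
G1 X5.27 Y7.15
G1 X5.59 Y6.00
G1 X6.58 Y5.32
G1 X7.78 Y5.44
G1 X8.62 Y6.29
G1 X8.71 Y7.49
; layer 7
G0 Z7.36
G0 X7.87 Y7.26
G1 X7.52 Y7.74
G1 X6.93 Y7.89
G1 X6.39 Y7.63
G1 X6.15 Y7.09
G1 X6.31 Y6.51
G1 X6.80 Y6.17
G1 X7.40 Y6.23
G1 X7.82 Y6.66
G1 X7.87 Y7.26
M2 ; end

The solid is a regular 9-sided pyramid, base circumscribed radius ≈ 7.02 mm, apex at z ≈ 8.41 mm. Slicing at Δz = 1.05 mm — 8 equal slices spanning the solid's height, so layer i sits at z = i·h/8 — gives 7 non-empty perimeters. Each is a 9-segment closed polygon; G0 lifts to the layer z and rapids to the start vertex, then G1 traces the edges. The cross-section shrinks linearly with z (the slice at the apex is degenerate and omitted).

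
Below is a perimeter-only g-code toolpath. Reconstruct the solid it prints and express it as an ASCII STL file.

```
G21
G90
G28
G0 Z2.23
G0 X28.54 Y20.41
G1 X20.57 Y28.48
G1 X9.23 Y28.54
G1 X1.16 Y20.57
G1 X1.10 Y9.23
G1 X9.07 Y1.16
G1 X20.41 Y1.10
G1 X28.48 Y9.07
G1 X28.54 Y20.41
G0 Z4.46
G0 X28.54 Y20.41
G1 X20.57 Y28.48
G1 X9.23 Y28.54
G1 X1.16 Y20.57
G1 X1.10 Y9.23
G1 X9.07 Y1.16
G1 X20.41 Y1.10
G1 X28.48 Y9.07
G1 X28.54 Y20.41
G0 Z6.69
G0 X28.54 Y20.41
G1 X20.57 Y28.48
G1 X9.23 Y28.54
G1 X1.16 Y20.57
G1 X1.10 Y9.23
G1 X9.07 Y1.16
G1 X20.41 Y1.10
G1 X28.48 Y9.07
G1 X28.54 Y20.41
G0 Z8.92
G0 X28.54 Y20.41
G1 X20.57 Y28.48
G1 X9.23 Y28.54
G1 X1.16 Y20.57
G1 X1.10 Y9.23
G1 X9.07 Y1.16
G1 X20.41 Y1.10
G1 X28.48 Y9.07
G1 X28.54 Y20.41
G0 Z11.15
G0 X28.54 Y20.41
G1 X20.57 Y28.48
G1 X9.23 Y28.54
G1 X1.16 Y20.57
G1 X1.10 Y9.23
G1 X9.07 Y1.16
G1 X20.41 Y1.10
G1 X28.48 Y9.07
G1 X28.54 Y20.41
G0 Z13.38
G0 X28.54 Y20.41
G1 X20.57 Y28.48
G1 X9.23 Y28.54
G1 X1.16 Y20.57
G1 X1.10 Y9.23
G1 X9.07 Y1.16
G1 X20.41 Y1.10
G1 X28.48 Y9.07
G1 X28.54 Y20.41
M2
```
solid part
  facet normal 0.0000 0.0000 -1.0000
    outer loop
      vertex 9.23 28.54 0.00
      vertex 20.57 28.48 0.00
      vertex 28.54 20.41 0.00
    endloop
  endfacet
  facet normal 0.0000 0.0000 -1.0000
    outer loop
      vertex 1.16 20.57 0.00
      vertex 9.23 28.54 0.00
      vertex 28.54 20.41 0.00
    endloop
  endfacet
  facet normal 0.0000 0.0000 -1.0000
    outer loop
      vertex 1.10 9.23 0.00
      vertex 1.16 20.57 0.00
      vertex 28.54 20.41 0.00
    endloop
  endfacet
  facet normal 0.0000 0.0000 -1.0000
    outer loop
      vertex 9.07 1.16 0.00
      vertex 1.10 9.23 0.00
      vertex 28.54 20.41 0.00
    endloop
  endfacet
  facet normal 0.0000 0.0000 -1.0000
    outer loop
      vertex 20.41 1.10 0.00
      vertex 9.07 1.16 0.00
      vertex 28.54 20.41 0.00
    endloop
  endfacet
  facet normal 0.0000 0.0000 -1.0000
    outer loop
      vertex 28.48 9.07 0.00
      vertex 20.41 1.10 0.00
      vertex 28.54 20.41 0.00
    endloop
  endfacet
  facet normal 0.0000 0.0000 1.0000
    outer loop
      vertex 28.54 20.41 13.38
      vertex 20.57 28.48 13.38
      vertex 9.23 28.54 13.38
    endloop
  endfacet
  facet normal 0.0000 0.0000 1.0000
    outer loop
      vertex 28.54 20.41 13.38
      vertex 9.23 28.54 13.38
      vertex 1.16 20.57 13.38
    endloop
  endfacet
  facet normal 0.0000 0.0000 1.0000
    outer loop
      vertex 28.54 20.41 13.38
      vertex 1.16 20.57 13.38
      vertex 1.10 9.23 13.38
    endloop
  endfacet
  facet normal 0.0000 0.0000 1.0000
    outer loop
      vertex 28.54 20.41 13.38
      vertex 1.10 9.23 13.38
      vertex 9.07 1.16 13.38
    endloop
  endfacet
  facet normal 0.0000 0.0000 1.0000
    outer loop
      vertex 28.54 20.41 13.38
      vertex 9.07 1.16 13.38
      vertex 20.41 1.10 13.38
    endloop
  endfacet
  facet normal 0.0000 0.0000 1.0000
    outer loop
      vertex 28.54 20.41 13.38
      vertex 20.41 1.10 13.38
      vertex 28.48 9.07 13.38
    endloop
  endfacet
  facet normal 0.7115 0.7027 0.0000
    outer loop
      vertex 28.54 20.41 0.00
      vertex 20.57 28.48 0.00
      vertex 20.57 28.48 13.38
    endloop
  endfacet
  facet normal 0.7115 0.7027 0.0000
    outer loop
      vertex 28.54 20.41 0.00
      vertex 20.57 28.48 13.38
      vertex 28.54 20.41 13.38
    endloop
  endfacet
  facet normal 0.0053 1.0000 0.0000
    outer loop
      vertex 20.57 28.48 0.00
      vertex 9.23 28.54 0.00
      vertex 9.23 28.54 13.38
    endloop
  endfacet
  facet normal 0.0053 1.0000 0.0000
    outer loop
      vertex 20.57 28.48 0.00
      vertex 9.23 28.54 13.38
      vertex 20.57 28.48 13.38
    endloop
  endfacet
  facet normal -0.7027 0.7115 0.0000
    outer loop
      vertex 9.23 28.54 0.00
      vertex 1.16 20.57 0.00
      vertex 1.16 20.57 13.38
    endloop
  endfacet
  facet normal -0.7027 0.7115 0.0000
    outer loop
      vertex 9.23 28.54 0.00
      vertex 1.16 20.57 13.38
      vertex 9.23 28.54 13.38
    endloop
  endfacet
  facet normal -1.0000 0.0053 0.0000
    outer loop
      vertex 1.16 20.57 0.00
      vertex 1.10 9.23 0.00
      vertex 1.10 9.23 13.38
    endloop
  endfacet
  facet normal -1.0000 0.0053 0.0000
    outer loop
      vertex 1.16 20.57 0.00
      vertex 1.10 9.23 13.38
      vertex 1.16 20.57 13.38
    endloop
  endfacet
  facet normal -0.7115 -0.7027 0.0000
    outer loop
      vertex 1.10 9.23 0.00
      vertex 9.07 1.16 0.00
      vertex 9.07 1.16 13.38
    endloop
  endfacet
  facet normal -0.7115 -0.7027 0.0000
    outer loop
      vertex 1.10 9.23 0.00
      vertex 9.07 1.16 13.38
      vertex 1.10 9.23 13.38
    endloop
  endfacet
  facet normal -0.0053 -1.0000 0.0000
    outer loop
      vertex 9.07 1.16 0.00
      vertex 20.41 1.10 0.00
      vertex 20.41 1.10 13.38
    endloop
  endfacet
  facet normal -0.0053 -1.0000 0.0000
    outer loop
      vertex 9.07 1.16 0.00
      vertex 20.41 1.10 13.38
      vertex 9.07 1.16 13.38
    endloop
  endfacet
  facet normal 0.7027 -0.7115 0.0000
    outer loop
      vertex 20.41 1.10 0.00
      vertex 28.48 9.07 0.00
      vertex 28.48 9.07 13.38
    endloop
  endfacet
  facet normal 0.7027 -0.7115 0.0000
    outer loop
      vertex 20.41 1.10 0.00
      vertex 28.48 9.07 13.38
      vertex 20.41 1.10 13.38
    endloop
  endfacet
  facet normal 1.0000 -0.0053 0.0000
    outer loop
      vertex 28.48 9.07 0.00
      vertex 28.54 20.41 0.00
      vertex 28.54 20.41 13.38
    endloop
  endfacet
  facet normal 1.0000 -0.0053 0.0000
    outer loop
      vertex 28.48 9.07 0.00
      vertex 28.54 20.41 13.38
      vertex 28.48 9.07 13.38
    endloop
  endfacet
endsolid part

The G0 Z moves step by Δz≈2.23 mm. Every layer's G1 loop is the same polygon, so the solid is a straight extrusion of it from z=0 to z≈13.4. Closing with flat bottom and top caps and triangulating gives 28 facets — a regular 8-sided prism (a cylinder approximated with 8 flat sides), circumscribed radius ≈ 14.8 mm, height ≈ 13.4 mm.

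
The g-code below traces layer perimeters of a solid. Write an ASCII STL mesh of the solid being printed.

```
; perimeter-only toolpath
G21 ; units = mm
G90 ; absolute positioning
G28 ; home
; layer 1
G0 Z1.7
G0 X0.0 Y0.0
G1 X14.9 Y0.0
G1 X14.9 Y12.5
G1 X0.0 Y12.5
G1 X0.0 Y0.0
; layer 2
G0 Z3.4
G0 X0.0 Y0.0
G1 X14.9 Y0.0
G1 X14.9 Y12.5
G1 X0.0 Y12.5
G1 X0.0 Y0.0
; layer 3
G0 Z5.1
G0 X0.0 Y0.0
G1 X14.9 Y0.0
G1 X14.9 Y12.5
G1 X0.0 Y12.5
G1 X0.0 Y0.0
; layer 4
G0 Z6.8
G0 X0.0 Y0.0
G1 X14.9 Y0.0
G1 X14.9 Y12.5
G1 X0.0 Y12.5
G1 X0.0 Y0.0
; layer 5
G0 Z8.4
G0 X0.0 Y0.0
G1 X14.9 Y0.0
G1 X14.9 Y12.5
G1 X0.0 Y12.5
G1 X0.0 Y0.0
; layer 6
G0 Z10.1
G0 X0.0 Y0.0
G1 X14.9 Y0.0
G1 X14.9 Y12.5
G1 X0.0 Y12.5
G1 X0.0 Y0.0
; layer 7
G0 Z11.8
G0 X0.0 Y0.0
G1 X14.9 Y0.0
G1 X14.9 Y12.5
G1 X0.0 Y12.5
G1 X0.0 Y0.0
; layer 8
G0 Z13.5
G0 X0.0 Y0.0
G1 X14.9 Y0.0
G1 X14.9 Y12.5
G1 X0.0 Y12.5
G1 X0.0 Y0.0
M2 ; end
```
solid part
  facet normal 0.0000 0.0000 -1.0000
    outer loop
      vertex 14.9 12.5 0.0
      vertex 14.9 0.0 0.0
      vertex 0.0 0.0 0.0
    endloop
  endfacet
  facet normal 0.0000 0.0000 -1.0000
    outer loop
      vertex 0.0 12.5 0.0
      vertex 14.9 12.5 0.0
      vertex 0.0 0.0 0.0
    endloop
  endfacet
  facet normal 0.0000 0.0000 1.0000
    outer loop
      vertex 0.0 0.0 13.5
      vertex 14.9 0.0 13.5
      vertex 14.9 12.5 13.5
    endloop
  endfacet
  facet normal 0.0000 0.0000 1.0000
    outer loop
      vertex 0.0 0.0 13.5
      vertex 14.9 12.5 13.5
      vertex 0.0 12.5 13.5
    endloop
  endfacet
  facet normal 0.0000 -1.0000 0.0000
    outer loop
      vertex 0.0 0.0 0.0
      vertex 14.9 0.0 0.0
      vertex 14.9 0.0 13.5
    endloop
  endfacet
  facet normal 0.0000 -1.0000 0.0000
    outer loop
      vertex 0.0 0.0 0.0
      vertex 14.9 0.0 13.5
      vertex 0.0 0.0 13.5
    endloop
  endfacet
  facet normal 0.0000 1.0000 0.0000
    outer loop
      vertex 14.9 12.5 13.5
      vertex 14.9 12.5 0.0
      vertex 0.0 12.5 0.0
    endloop
  endfacet
  facet normal 0.0000 1.0000 0.0000
    outer loop
      vertex 0.0 12.5 13.5
      vertex 14.9 12.5 13.5
      vertex 0.0 12.5 0.0
    endloop
  endfacet
  facet normal -1.0000 0.0000 0.0000
    outer loop
      vertex 0.0 12.5 13.5
      vertex 0.0 12.5 0.0
      vertex 0.0 0.0 0.0
    endloop
  endfacet
  facet normal -1.0000 0.0000 0.0000
    outer loop
      vertex 0.0 0.0 13.5
      vertex 0.0 12.5 13.5
      vertex 0.0 0.0 0.0
    endloop
  endfacet
  facet normal 1.0000 0.0000 0.0000
    outer loop
      vertex 14.9 0.0 0.0
      vertex 14.9 12.5 0.0
      vertex 14.9 12.5 13.5
    endloop
  endfacet
  facet normal 1.0000 0.0000 0.0000
    outer loop
      vertex 14.9 0.0 0.0
      vertex 14.9 12.5 13.5
      vertex 14.9 0.0 13.5
    endloop
  endfacet
endsolid part

The G0 Z moves step by Δz≈1.7 mm. Every layer's G1 loop is the same polygon, so the solid is a straight extrusion of it from z=0 to z≈13.5. Closing with flat bottom and top caps and triangulating gives 12 facets — a rectangular box, roughly 14.9 × 12.5 mm footprint and 13.5 mm tall.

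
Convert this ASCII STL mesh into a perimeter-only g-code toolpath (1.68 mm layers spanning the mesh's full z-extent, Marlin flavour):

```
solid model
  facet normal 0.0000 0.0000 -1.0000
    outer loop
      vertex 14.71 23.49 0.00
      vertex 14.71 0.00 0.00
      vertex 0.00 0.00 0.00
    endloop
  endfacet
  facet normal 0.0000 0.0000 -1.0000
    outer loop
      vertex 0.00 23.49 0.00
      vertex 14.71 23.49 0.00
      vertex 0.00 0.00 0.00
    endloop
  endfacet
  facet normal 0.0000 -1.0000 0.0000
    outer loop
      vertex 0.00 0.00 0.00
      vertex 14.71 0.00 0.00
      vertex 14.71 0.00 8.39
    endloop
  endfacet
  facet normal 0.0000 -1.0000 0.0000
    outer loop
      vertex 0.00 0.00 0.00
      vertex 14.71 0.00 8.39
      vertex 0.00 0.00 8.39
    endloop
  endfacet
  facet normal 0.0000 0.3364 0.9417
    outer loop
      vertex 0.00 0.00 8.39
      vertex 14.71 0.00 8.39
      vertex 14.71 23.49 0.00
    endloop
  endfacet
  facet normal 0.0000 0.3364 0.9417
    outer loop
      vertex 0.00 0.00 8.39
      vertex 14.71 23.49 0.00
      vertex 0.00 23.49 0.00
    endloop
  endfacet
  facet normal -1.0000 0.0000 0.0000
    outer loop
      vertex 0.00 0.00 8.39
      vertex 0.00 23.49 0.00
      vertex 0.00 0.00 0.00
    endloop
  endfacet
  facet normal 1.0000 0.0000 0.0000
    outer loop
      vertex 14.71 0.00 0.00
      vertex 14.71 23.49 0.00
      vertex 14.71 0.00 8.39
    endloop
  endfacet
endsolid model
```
; perimeter-only toolpath
G21 ; units = mm
G90 ; absolute positioning
G28 ; home
; layer 1
G0 Z1.68
G0 X0.00 Y0.00
G1 X14.71 Y0.00
G1 X14.71 Y18.79
G1 X0.00 Y18.79
G1 X0.00 Y0.00
; layer 2
G0 Z3.36
G0 X0.00 Y0.00
G1 X14.71 Y0.00
G1 X14.71 Y14.09
G1 X0.00 Y14.09
G1 X0.00 Y0.00
; layer 3
G0 Z5.03
G0 X0.00 Y0.00
G1 X14.71 Y0.00
G1 X14.71 Y9.40
G1 X0.00 Y9.40
G1 X0.00 Y0.00
; layer 4
G0 Z6.71
G0 X0.00 Y0.00
G1 X14.71 Y0.00
G1 X14.71 Y4.70
G1 X0.00 Y4.70
G1 X0.00 Y0.00
M2 ; end

The solid is a wedge (ramp): 14.7 × 23.5 mm base, rising to 8.39 mm along the y=0 edge and sloping linearly to z=0 at y=23.5. Slicing at Δz = 1.68 mm — 5 equal slices spanning the solid's height, so layer i sits at z = i·h/5 — gives 4 non-empty perimeters. Each is a 4-segment closed polygon; G0 lifts to the layer z and rapids to the start vertex, then G1 traces the edges. The cross-section shrinks linearly with z (the slice at the apex is degenerate and omitted).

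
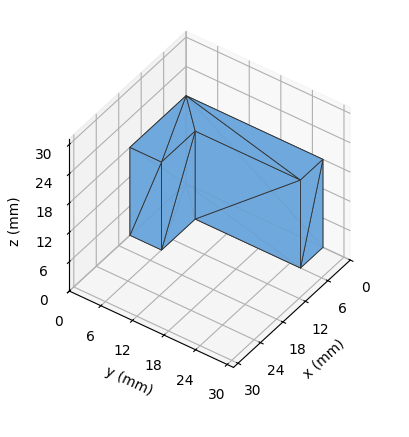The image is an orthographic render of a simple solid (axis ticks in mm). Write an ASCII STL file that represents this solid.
Reading the render: the shape is an L-shaped prism: outer 15 × 26 mm, arm thicknesses ≈ 6 mm (horizontal) and 6 mm (vertical), extruded 18 mm in z (dimensions read to the nearest mm from the axis ticks). For the STL, each face is triangulated and given an outward normal.

solid part
  facet normal 0.0000 0.0000 -1.0000
    outer loop
      vertex 15.0 6.0 0.0
      vertex 15.0 0.0 0.0
      vertex 0.0 0.0 0.0
    endloop
  endfacet
  facet normal 0.0000 0.0000 -1.0000
    outer loop
      vertex 6.0 6.0 0.0
      vertex 15.0 6.0 0.0
      vertex 0.0 0.0 0.0
    endloop
  endfacet
  facet normal 0.0000 0.0000 -1.0000
    outer loop
      vertex 6.0 26.0 0.0
      vertex 6.0 6.0 0.0
      vertex 0.0 0.0 0.0
    endloop
  endfacet
  facet normal 0.0000 0.0000 -1.0000
    outer loop
      vertex 0.0 26.0 0.0
      vertex 6.0 26.0 0.0
      vertex 0.0 0.0 0.0
    endloop
  endfacet
  facet normal 0.0000 0.0000 1.0000
    outer loop
      vertex 0.0 0.0 18.0
      vertex 15.0 0.0 18.0
      vertex 15.0 6.0 18.0
    endloop
  endfacet
  facet normal 0.0000 0.0000 1.0000
    outer loop
      vertex 0.0 0.0 18.0
      vertex 15.0 6.0 18.0
      vertex 6.0 6.0 18.0
    endloop
  endfacet
  facet normal 0.0000 0.0000 1.0000
    outer loop
      vertex 0.0 0.0 18.0
      vertex 6.0 6.0 18.0
      vertex 6.0 26.0 18.0
    endloop
  endfacet
  facet normal 0.0000 0.0000 1.0000
    outer loop
      vertex 0.0 0.0 18.0
      vertex 6.0 26.0 18.0
      vertex 0.0 26.0 18.0
    endloop
  endfacet
  facet normal 0.0000 -1.0000 0.0000
    outer loop
      vertex 0.0 0.0 0.0
      vertex 15.0 0.0 0.0
      vertex 15.0 0.0 18.0
    endloop
  endfacet
  facet normal 0.0000 -1.0000 0.0000
    outer loop
      vertex 0.0 0.0 0.0
      vertex 15.0 0.0 18.0
      vertex 0.0 0.0 18.0
    endloop
  endfacet
  facet normal 1.0000 0.0000 0.0000
    outer loop
      vertex 15.0 0.0 0.0
      vertex 15.0 6.0 0.0
      vertex 15.0 6.0 18.0
    endloop
  endfacet
  facet normal 1.0000 0.0000 0.0000
    outer loop
      vertex 15.0 0.0 0.0
      vertex 15.0 6.0 18.0
      vertex 15.0 0.0 18.0
    endloop
  endfacet
  facet normal 0.0000 1.0000 0.0000
    outer loop
      vertex 15.0 6.0 0.0
      vertex 6.0 6.0 0.0
      vertex 6.0 6.0 18.0
    endloop
  endfacet
  facet normal 0.0000 1.0000 0.0000
    outer loop
      vertex 15.0 6.0 0.0
      vertex 6.0 6.0 18.0
      vertex 15.0 6.0 18.0
    endloop
  endfacet
  facet normal 1.0000 0.0000 0.0000
    outer loop
      vertex 6.0 6.0 0.0
      vertex 6.0 26.0 0.0
      vertex 6.0 26.0 18.0
    endloop
  endfacet
  facet normal 1.0000 0.0000 0.0000
    outer loop
      vertex 6.0 6.0 0.0
      vertex 6.0 26.0 18.0
      vertex 6.0 6.0 18.0
    endloop
  endfacet
  facet normal 0.0000 1.0000 0.0000
    outer loop
      vertex 6.0 26.0 0.0
      vertex 0.0 26.0 0.0
      vertex 0.0 26.0 18.0
    endloop
  endfacet
  facet normal 0.0000 1.0000 0.0000
    outer loop
      vertex 6.0 26.0 0.0
      vertex 0.0 26.0 18.0
      vertex 6.0 26.0 18.0
    endloop
  endfacet
  facet normal -1.0000 0.0000 0.0000
    outer loop
      vertex 0.0 26.0 0.0
      vertex 0.0 0.0 0.0
      vertex 0.0 0.0 18.0
    endloop
  endfacet
  facet normal -1.0000 0.0000 0.0000
    outer loop
      vertex 0.0 26.0 0.0
      vertex 0.0 0.0 18.0
      vertex 0.0 26.0 18.0
    endloop
  endfacet
endsolid part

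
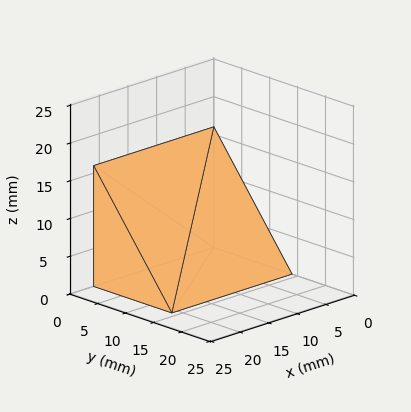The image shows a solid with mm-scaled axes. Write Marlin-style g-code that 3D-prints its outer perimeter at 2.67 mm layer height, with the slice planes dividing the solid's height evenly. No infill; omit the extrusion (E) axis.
Reading the render: the shape is a wedge (ramp): 21 × 14 mm base, rising to 16 mm along the y=0 edge and sloping linearly to z=0 at y=14 (dimensions read to the nearest mm from the axis ticks). For the g-code, the solid's height is divided into equal slices at the stated Δz and each level perimeter traced with G1 moves after a G0 lift.

; perimeter-only toolpath
G21 ; units = mm
G90 ; absolute positioning
G28 ; home
; layer 1
G0 Z2.67
G0 X0.00 Y0.00
G1 X21.00 Y0.00
G1 X21.00 Y11.67
G1 X0.00 Y11.67
G1 X0.00 Y0.00
; layer 2
G0 Z5.33
G0 X0.00 Y0.00
G1 X21.00 Y0.00
G1 X21.00 Y9.33
G1 X0.00 Y9.33
G1 X0.00 Y0.00
; layer 3
G0 Z8.00
G0 X0.00 Y0.00
G1 X21.00 Y0.00
G1 X21.00 Y7.00
G1 X0.00 Y7.00
G1 X0.00 Y0.00
; layer 4
G0 Z10.67
G0 X0.00 Y0.00
G1 X21.00 Y0.00
G1 X21.00 Y4.67
G1 X0.00 Y4.67
G1 X0.00 Y0.00
; layer 5
G0 Z13.33
G0 X0.00 Y0.00
G1 X21.00 Y0.00
G1 X21.00 Y2.33
G1 X0.00 Y2.33
G1 X0.00 Y0.00
M2 ; end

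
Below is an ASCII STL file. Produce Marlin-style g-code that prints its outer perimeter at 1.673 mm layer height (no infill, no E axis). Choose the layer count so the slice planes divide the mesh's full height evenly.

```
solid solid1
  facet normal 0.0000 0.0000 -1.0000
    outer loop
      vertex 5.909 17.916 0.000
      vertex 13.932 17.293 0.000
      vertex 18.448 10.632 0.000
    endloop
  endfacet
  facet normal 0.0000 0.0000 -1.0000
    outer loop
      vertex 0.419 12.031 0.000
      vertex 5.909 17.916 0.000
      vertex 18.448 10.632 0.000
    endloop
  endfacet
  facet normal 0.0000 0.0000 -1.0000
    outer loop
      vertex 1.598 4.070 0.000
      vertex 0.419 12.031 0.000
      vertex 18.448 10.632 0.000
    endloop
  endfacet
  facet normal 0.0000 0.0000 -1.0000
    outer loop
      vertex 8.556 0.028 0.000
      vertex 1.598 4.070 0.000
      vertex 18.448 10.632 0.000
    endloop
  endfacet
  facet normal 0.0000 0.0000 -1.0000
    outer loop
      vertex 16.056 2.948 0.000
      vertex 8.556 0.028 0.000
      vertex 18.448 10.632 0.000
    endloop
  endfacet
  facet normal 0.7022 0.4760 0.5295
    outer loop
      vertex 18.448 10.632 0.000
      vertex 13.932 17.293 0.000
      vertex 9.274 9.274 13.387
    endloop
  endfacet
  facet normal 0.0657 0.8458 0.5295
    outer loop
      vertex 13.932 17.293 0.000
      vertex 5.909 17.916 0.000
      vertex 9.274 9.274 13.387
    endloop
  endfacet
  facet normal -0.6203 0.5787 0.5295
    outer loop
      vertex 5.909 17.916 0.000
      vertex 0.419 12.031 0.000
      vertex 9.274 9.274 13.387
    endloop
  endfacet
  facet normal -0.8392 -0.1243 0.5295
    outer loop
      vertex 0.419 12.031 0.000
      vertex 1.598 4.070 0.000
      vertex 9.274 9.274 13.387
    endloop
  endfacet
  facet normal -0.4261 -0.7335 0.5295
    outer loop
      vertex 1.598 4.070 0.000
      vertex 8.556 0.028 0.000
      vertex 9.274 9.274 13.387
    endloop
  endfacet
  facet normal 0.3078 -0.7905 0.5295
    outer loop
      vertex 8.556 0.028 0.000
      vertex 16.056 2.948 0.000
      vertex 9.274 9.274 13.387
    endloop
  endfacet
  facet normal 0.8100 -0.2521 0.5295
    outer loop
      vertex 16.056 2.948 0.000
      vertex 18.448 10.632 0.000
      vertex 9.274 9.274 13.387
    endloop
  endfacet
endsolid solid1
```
; perimeter-only toolpath
G21 ; units = mm
G90 ; absolute positioning
G28 ; home
; layer 1
G0 Z1.673
G0 X17.301 Y10.462
G1 X13.350 Y16.291
G1 X6.330 Y16.836
G1 X1.526 Y11.686
G1 X2.558 Y4.721
G1 X8.646 Y1.184
G1 X15.208 Y3.739
G1 X17.301 Y10.462
; layer 2
G0 Z3.347
G0 X16.154 Y10.293
G1 X12.768 Y15.288
G1 X6.750 Y15.756
G1 X2.633 Y11.342
G1 X3.517 Y5.371
G1 X8.736 Y2.339
G1 X14.361 Y4.529
G1 X16.154 Y10.293
; layer 3
G0 Z5.020
G0 X15.008 Y10.123
G1 X12.185 Y14.286
G1 X7.171 Y14.675
G1 X3.740 Y10.997
G1 X4.476 Y6.021
G1 X8.825 Y3.495
G1 X13.513 Y5.320
G1 X15.008 Y10.123
; layer 4
G0 Z6.694
G0 X13.861 Y9.953
G1 X11.603 Y13.284
G1 X7.591 Y13.595
G1 X4.846 Y10.652
G1 X5.436 Y6.672
G1 X8.915 Y4.651
G1 X12.665 Y6.111
G1 X13.861 Y9.953
; layer 5
G0 Z8.367
G0 X12.714 Y9.783
G1 X11.021 Y12.281
G1 X8.012 Y12.515
G1 X5.953 Y10.308
G1 X6.396 Y7.322
G1 X9.005 Y5.807
G1 X11.817 Y6.902
G1 X12.714 Y9.783
; layer 6
G0 Z10.040
G0 X11.567 Y9.613
G1 X10.438 Y11.279
G1 X8.433 Y11.434
G1 X7.060 Y9.963
G1 X7.355 Y7.973
G1 X9.094 Y6.962
G1 X10.970 Y7.692
G1 X11.567 Y9.613
; layer 7
G0 Z11.714
G0 X10.421 Y9.444
G1 X9.856 Y10.276
G1 X8.853 Y10.354
G1 X8.167 Y9.619
G1 X8.314 Y8.623
G1 X9.184 Y8.118
G1 X10.122 Y8.483
G1 X10.421 Y9.444
M2 ; end

The solid is a regular 7-sided pyramid, base circumscribed radius ≈ 9.27 mm, apex at z ≈ 13.4 mm. Slicing at Δz = 1.673 mm — 8 equal slices spanning the solid's height, so layer i sits at z = i·h/8 — gives 7 non-empty perimeters. Each is a 7-segment closed polygon; G0 lifts to the layer z and rapids to the start vertex, then G1 traces the edges. The cross-section shrinks linearly with z (the slice at the apex is degenerate and omitted).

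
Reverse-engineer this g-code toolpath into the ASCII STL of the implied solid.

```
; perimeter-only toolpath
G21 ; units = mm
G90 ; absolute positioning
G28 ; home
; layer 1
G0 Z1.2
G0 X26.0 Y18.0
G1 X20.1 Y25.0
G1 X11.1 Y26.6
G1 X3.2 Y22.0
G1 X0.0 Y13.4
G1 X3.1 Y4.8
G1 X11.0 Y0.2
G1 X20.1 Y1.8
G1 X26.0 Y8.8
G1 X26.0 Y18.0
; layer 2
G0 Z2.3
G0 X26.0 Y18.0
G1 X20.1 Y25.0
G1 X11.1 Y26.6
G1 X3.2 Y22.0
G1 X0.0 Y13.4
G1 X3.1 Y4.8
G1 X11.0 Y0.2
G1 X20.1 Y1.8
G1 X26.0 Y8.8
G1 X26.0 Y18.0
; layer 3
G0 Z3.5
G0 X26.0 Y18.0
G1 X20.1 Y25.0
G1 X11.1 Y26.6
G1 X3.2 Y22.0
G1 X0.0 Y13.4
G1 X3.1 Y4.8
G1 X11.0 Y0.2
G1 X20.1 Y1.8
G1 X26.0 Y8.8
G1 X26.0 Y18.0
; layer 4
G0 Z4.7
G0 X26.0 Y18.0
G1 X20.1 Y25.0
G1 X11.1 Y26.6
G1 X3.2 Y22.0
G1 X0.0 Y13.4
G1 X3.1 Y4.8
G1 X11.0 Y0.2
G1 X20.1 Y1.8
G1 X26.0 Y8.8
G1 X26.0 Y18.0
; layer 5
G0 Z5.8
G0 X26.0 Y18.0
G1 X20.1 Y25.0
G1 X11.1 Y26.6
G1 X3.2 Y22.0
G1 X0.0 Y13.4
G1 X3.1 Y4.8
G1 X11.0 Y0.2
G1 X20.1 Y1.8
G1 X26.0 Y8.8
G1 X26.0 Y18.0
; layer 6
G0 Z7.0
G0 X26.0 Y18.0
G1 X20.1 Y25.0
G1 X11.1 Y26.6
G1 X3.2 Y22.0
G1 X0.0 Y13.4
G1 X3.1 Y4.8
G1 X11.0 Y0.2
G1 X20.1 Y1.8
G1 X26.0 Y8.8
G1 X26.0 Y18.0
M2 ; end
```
solid part
  facet normal 0.0000 0.0000 -1.0000
    outer loop
      vertex 11.1 26.6 0.0
      vertex 20.1 25.0 0.0
      vertex 26.0 18.0 0.0
    endloop
  endfacet
  facet normal 0.0000 0.0000 -1.0000
    outer loop
      vertex 3.2 22.0 0.0
      vertex 11.1 26.6 0.0
      vertex 26.0 18.0 0.0
    endloop
  endfacet
  facet normal 0.0000 0.0000 -1.0000
    outer loop
      vertex 0.0 13.4 0.0
      vertex 3.2 22.0 0.0
      vertex 26.0 18.0 0.0
    endloop
  endfacet
  facet normal 0.0000 0.0000 -1.0000
    outer loop
      vertex 3.1 4.8 0.0
      vertex 0.0 13.4 0.0
      vertex 26.0 18.0 0.0
    endloop
  endfacet
  facet normal 0.0000 0.0000 -1.0000
    outer loop
      vertex 11.0 0.2 0.0
      vertex 3.1 4.8 0.0
      vertex 26.0 18.0 0.0
    endloop
  endfacet
  facet normal 0.0000 0.0000 -1.0000
    outer loop
      vertex 20.1 1.8 0.0
      vertex 11.0 0.2 0.0
      vertex 26.0 18.0 0.0
    endloop
  endfacet
  facet normal 0.0000 0.0000 -1.0000
    outer loop
      vertex 26.0 8.8 0.0
      vertex 20.1 1.8 0.0
      vertex 26.0 18.0 0.0
    endloop
  endfacet
  facet normal 0.0000 0.0000 1.0000
    outer loop
      vertex 26.0 18.0 7.0
      vertex 20.1 25.0 7.0
      vertex 11.1 26.6 7.0
    endloop
  endfacet
  facet normal 0.0000 0.0000 1.0000
    outer loop
      vertex 26.0 18.0 7.0
      vertex 11.1 26.6 7.0
      vertex 3.2 22.0 7.0
    endloop
  endfacet
  facet normal 0.0000 0.0000 1.0000
    outer loop
      vertex 26.0 18.0 7.0
      vertex 3.2 22.0 7.0
      vertex 0.0 13.4 7.0
    endloop
  endfacet
  facet normal 0.0000 0.0000 1.0000
    outer loop
      vertex 26.0 18.0 7.0
      vertex 0.0 13.4 7.0
      vertex 3.1 4.8 7.0
    endloop
  endfacet
  facet normal 0.0000 0.0000 1.0000
    outer loop
      vertex 26.0 18.0 7.0
      vertex 3.1 4.8 7.0
      vertex 11.0 0.2 7.0
    endloop
  endfacet
  facet normal 0.0000 0.0000 1.0000
    outer loop
      vertex 26.0 18.0 7.0
      vertex 11.0 0.2 7.0
      vertex 20.1 1.8 7.0
    endloop
  endfacet
  facet normal 0.0000 0.0000 1.0000
    outer loop
      vertex 26.0 18.0 7.0
      vertex 20.1 1.8 7.0
      vertex 26.0 8.8 7.0
    endloop
  endfacet
  facet normal 0.7646 0.6445 0.0000
    outer loop
      vertex 26.0 18.0 0.0
      vertex 20.1 25.0 0.0
      vertex 20.1 25.0 7.0
    endloop
  endfacet
  facet normal 0.7646 0.6445 0.0000
    outer loop
      vertex 26.0 18.0 0.0
      vertex 20.1 25.0 7.0
      vertex 26.0 18.0 7.0
    endloop
  endfacet
  facet normal 0.1750 0.9846 0.0000
    outer loop
      vertex 20.1 25.0 0.0
      vertex 11.1 26.6 0.0
      vertex 11.1 26.6 7.0
    endloop
  endfacet
  facet normal 0.1750 0.9846 0.0000
    outer loop
      vertex 20.1 25.0 0.0
      vertex 11.1 26.6 7.0
      vertex 20.1 25.0 7.0
    endloop
  endfacet
  facet normal -0.5032 0.8642 0.0000
    outer loop
      vertex 11.1 26.6 0.0
      vertex 3.2 22.0 0.0
      vertex 3.2 22.0 7.0
    endloop
  endfacet
  facet normal -0.5032 0.8642 0.0000
    outer loop
      vertex 11.1 26.6 0.0
      vertex 3.2 22.0 7.0
      vertex 11.1 26.6 7.0
    endloop
  endfacet
  facet normal -0.9372 0.3487 0.0000
    outer loop
      vertex 3.2 22.0 0.0
      vertex 0.0 13.4 0.0
      vertex 0.0 13.4 7.0
    endloop
  endfacet
  facet normal -0.9372 0.3487 0.0000
    outer loop
      vertex 3.2 22.0 0.0
      vertex 0.0 13.4 7.0
      vertex 3.2 22.0 7.0
    endloop
  endfacet
  facet normal -0.9407 -0.3391 0.0000
    outer loop
      vertex 0.0 13.4 0.0
      vertex 3.1 4.8 0.0
      vertex 3.1 4.8 7.0
    endloop
  endfacet
  facet normal -0.9407 -0.3391 0.0000
    outer loop
      vertex 0.0 13.4 0.0
      vertex 3.1 4.8 7.0
      vertex 0.0 13.4 7.0
    endloop
  endfacet
  facet normal -0.5032 -0.8642 0.0000
    outer loop
      vertex 3.1 4.8 0.0
      vertex 11.0 0.2 0.0
      vertex 11.0 0.2 7.0
    endloop
  endfacet
  facet normal -0.5032 -0.8642 0.0000
    outer loop
      vertex 3.1 4.8 0.0
      vertex 11.0 0.2 7.0
      vertex 3.1 4.8 7.0
    endloop
  endfacet
  facet normal 0.1732 -0.9849 0.0000
    outer loop
      vertex 11.0 0.2 0.0
      vertex 20.1 1.8 0.0
      vertex 20.1 1.8 7.0
    endloop
  endfacet
  facet normal 0.1732 -0.9849 0.0000
    outer loop
      vertex 11.0 0.2 0.0
      vertex 20.1 1.8 7.0
      vertex 11.0 0.2 7.0
    endloop
  endfacet
  facet normal 0.7646 -0.6445 0.0000
    outer loop
      vertex 20.1 1.8 0.0
      vertex 26.0 8.8 0.0
      vertex 26.0 8.8 7.0
    endloop
  endfacet
  facet normal 0.7646 -0.6445 0.0000
    outer loop
      vertex 20.1 1.8 0.0
      vertex 26.0 8.8 7.0
      vertex 20.1 1.8 7.0
    endloop
  endfacet
  facet normal 1.0000 0.0000 0.0000
    outer loop
      vertex 26.0 8.8 0.0
      vertex 26.0 18.0 0.0
      vertex 26.0 18.0 7.0
    endloop
  endfacet
  facet normal 1.0000 0.0000 0.0000
    outer loop
      vertex 26.0 8.8 0.0
      vertex 26.0 18.0 7.0
      vertex 26.0 8.8 7.0
    endloop
  endfacet
endsolid part

The G0 Z moves step by Δz≈1.2 mm. Every layer's G1 loop is the same polygon, so the solid is a straight extrusion of it from z=0 to z≈7. Closing with flat bottom and top caps and triangulating gives 32 facets — a regular 9-sided prism (a cylinder approximated with 9 flat sides), circumscribed radius ≈ 13.4 mm, height ≈ 7 mm.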